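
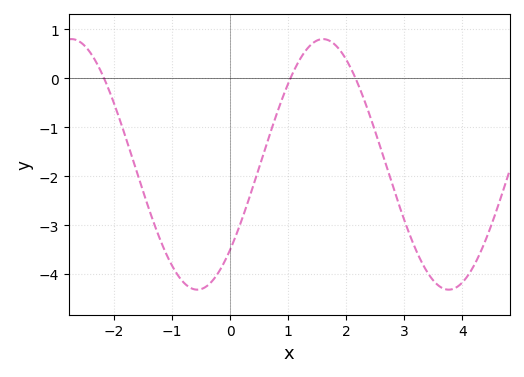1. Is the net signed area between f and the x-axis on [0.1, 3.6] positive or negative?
negative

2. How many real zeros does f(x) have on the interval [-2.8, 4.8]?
3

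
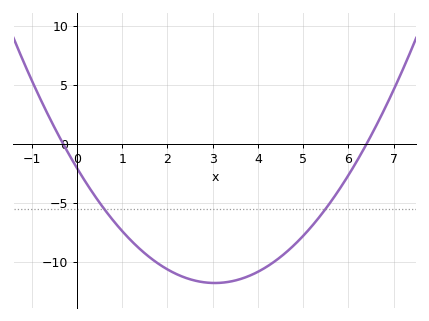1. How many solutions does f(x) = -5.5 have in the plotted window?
2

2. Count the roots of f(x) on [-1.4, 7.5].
2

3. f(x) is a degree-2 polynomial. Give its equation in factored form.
y = 1.05(x + 0.3)(x - 6.4)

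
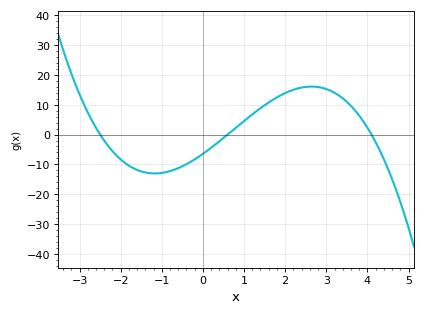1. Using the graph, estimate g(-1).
-13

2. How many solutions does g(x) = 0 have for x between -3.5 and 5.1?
3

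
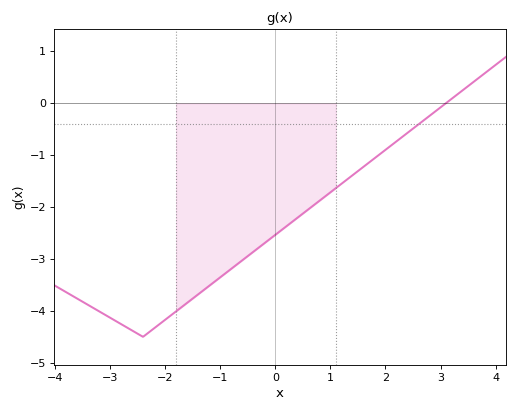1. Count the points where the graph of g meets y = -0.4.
1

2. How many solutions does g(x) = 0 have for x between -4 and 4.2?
1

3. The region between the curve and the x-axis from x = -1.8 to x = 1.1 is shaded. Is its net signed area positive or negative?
negative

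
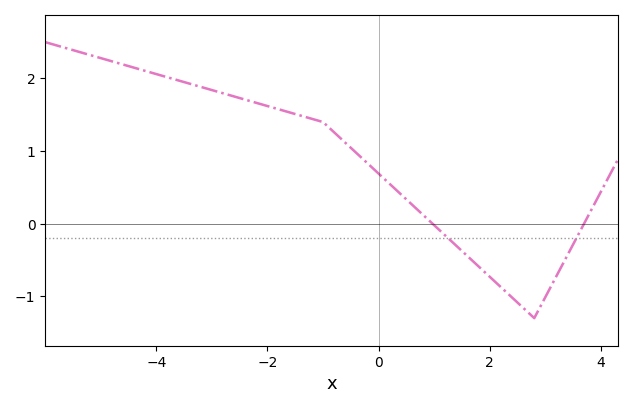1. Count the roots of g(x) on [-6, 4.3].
2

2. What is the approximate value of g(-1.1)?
1.42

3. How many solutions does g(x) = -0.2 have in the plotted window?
2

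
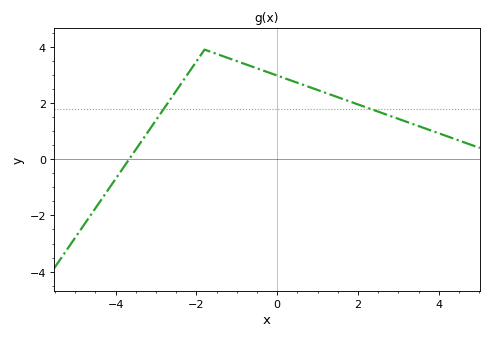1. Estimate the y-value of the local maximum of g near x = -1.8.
3.8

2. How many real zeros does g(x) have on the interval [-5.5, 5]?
1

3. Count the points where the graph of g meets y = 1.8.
2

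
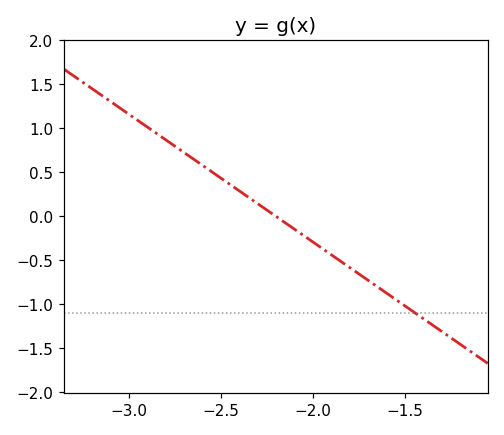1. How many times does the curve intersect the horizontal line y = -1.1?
1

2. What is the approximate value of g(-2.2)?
0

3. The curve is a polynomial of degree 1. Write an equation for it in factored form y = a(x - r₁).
y = -1.45(x + 2.2)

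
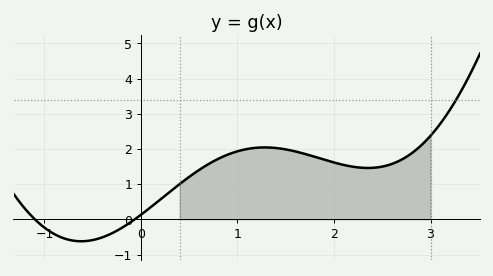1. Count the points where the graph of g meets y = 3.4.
1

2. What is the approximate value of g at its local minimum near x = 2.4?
1.5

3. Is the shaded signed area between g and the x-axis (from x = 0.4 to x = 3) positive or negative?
positive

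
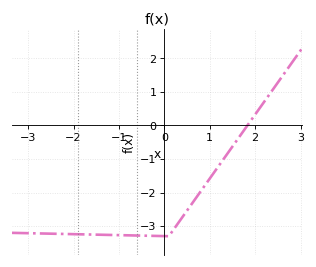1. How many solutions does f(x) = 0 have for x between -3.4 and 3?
1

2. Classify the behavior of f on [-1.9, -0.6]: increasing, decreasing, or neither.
decreasing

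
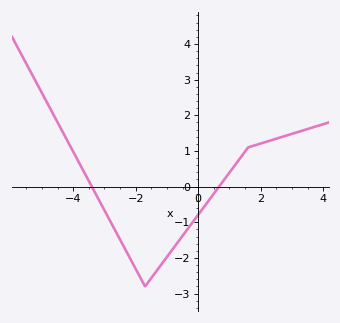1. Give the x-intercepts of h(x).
-3.4, 0.669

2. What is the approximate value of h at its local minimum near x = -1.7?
-2.8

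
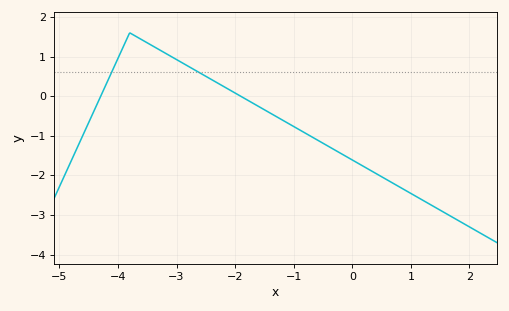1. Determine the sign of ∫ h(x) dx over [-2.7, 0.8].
negative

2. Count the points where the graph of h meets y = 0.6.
2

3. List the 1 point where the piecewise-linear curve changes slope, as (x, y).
(-3.8, 1.6)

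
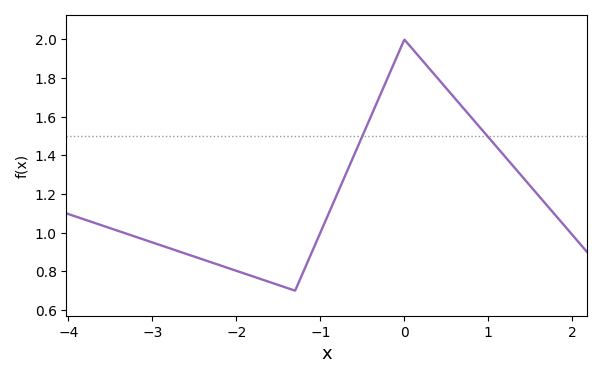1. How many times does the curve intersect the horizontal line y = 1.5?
2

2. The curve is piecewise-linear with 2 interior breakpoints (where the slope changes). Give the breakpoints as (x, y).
(-1.3, 0.7); (0, 2)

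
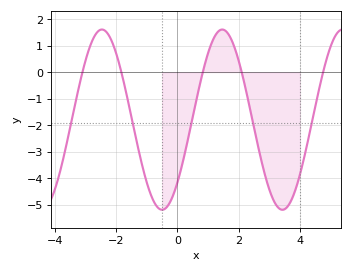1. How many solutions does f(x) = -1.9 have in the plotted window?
5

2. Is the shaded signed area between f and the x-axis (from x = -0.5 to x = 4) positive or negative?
negative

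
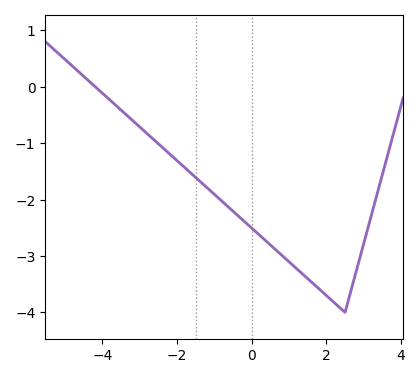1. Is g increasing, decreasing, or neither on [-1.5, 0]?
decreasing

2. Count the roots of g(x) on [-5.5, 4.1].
1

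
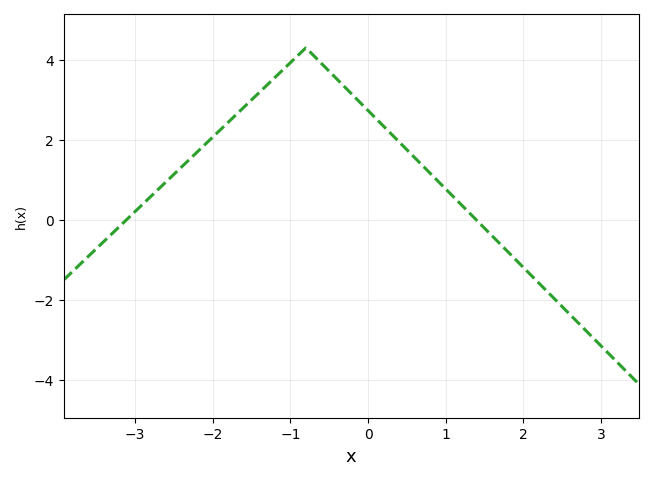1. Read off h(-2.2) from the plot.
1.6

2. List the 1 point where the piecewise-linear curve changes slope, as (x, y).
(-0.8, 4.3)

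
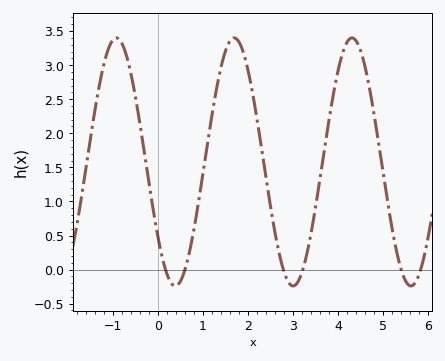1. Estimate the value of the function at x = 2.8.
0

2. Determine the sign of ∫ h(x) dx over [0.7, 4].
positive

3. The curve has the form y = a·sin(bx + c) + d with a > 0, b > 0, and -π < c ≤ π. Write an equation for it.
y = 1.82sin(2.4x - 2.5) + 1.58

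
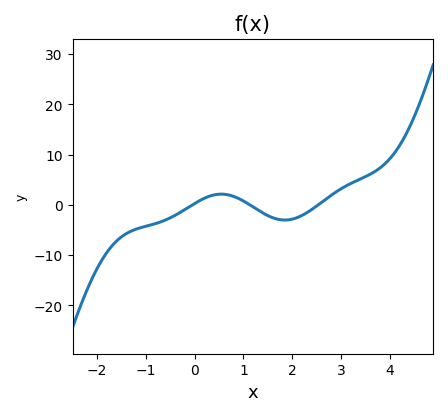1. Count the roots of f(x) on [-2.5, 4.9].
3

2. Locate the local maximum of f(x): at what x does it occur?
0.548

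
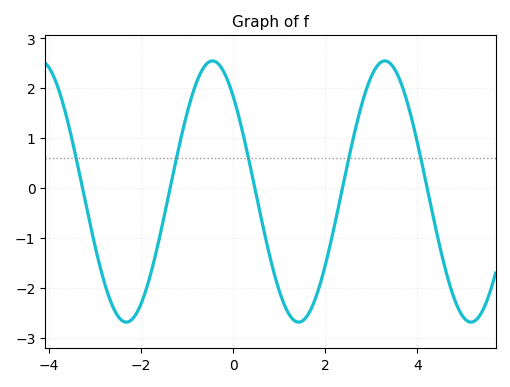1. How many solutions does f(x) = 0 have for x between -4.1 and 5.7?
5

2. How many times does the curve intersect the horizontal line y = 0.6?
5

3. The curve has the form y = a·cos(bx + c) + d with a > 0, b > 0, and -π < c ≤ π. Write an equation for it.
y = 2.62cos(1.7x + 0.75) - 0.07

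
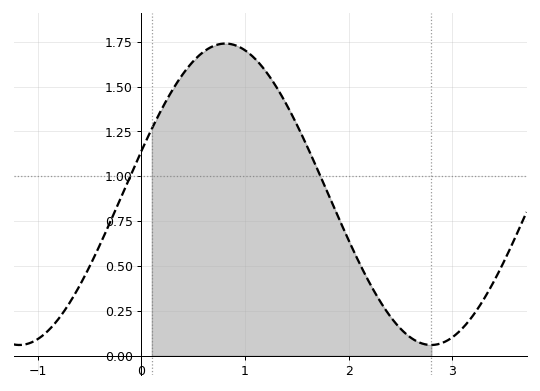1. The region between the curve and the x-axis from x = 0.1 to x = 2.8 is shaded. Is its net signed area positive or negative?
positive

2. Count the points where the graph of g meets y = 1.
2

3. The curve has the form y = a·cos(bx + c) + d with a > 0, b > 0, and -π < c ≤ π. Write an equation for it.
y = 0.84cos(1.58x - 1.28) + 0.9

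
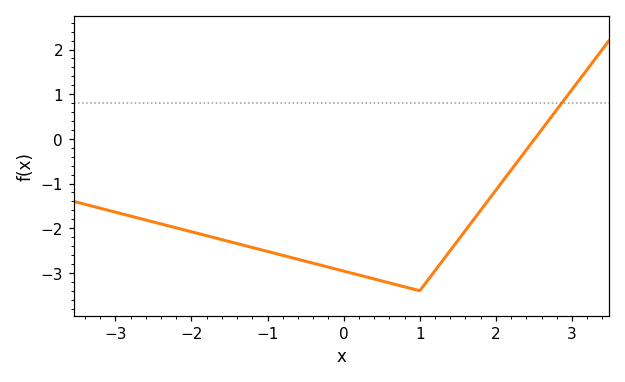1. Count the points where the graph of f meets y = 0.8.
1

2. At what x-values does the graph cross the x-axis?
2.51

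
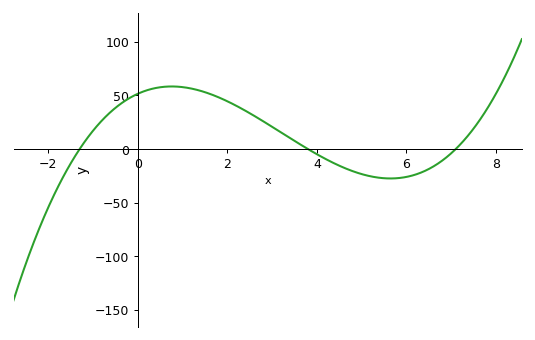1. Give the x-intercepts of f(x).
-1.3, 3.8, 7.1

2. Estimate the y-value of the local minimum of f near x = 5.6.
-27.4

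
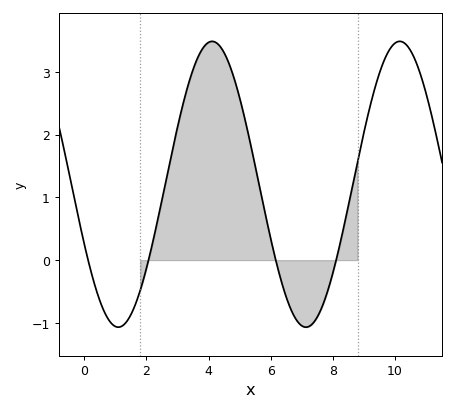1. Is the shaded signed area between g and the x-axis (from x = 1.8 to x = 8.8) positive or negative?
positive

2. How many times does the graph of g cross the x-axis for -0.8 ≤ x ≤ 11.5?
4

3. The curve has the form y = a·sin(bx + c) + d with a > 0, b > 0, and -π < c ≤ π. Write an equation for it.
y = 2.28sin(1x - 2.7) + 1.21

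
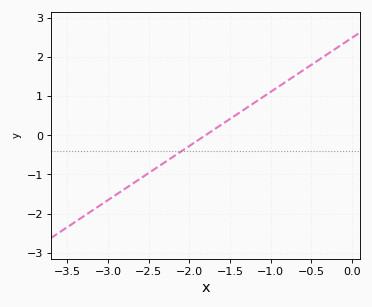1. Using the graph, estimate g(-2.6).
-1.1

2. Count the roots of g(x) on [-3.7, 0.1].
1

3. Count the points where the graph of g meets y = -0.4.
1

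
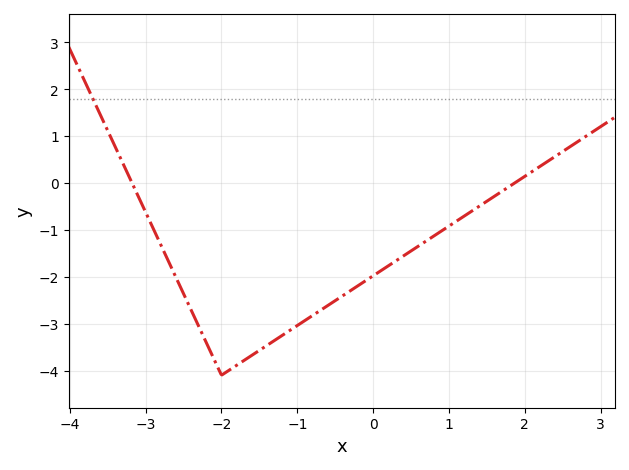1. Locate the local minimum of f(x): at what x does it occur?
-2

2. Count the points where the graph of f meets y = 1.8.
1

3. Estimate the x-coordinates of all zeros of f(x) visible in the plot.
-3.2, 1.9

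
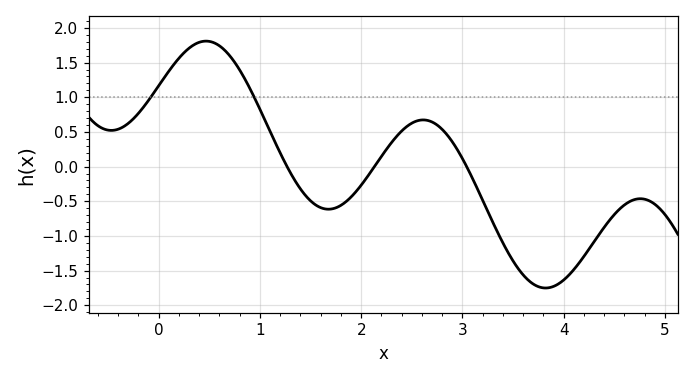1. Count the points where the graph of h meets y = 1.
2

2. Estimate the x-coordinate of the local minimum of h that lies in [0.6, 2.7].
1.7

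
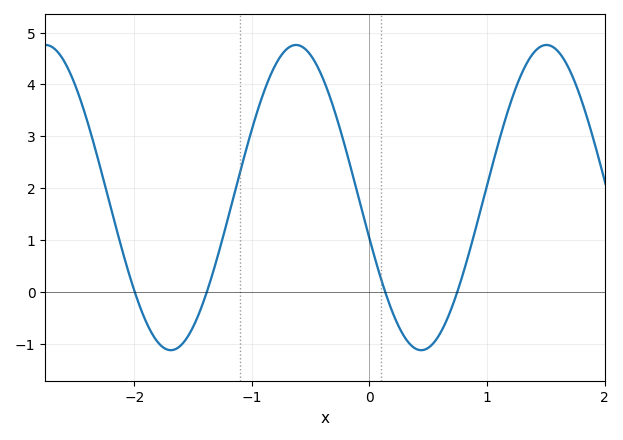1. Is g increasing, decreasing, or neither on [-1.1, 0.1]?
neither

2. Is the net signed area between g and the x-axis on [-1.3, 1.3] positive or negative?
positive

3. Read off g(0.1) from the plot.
0.2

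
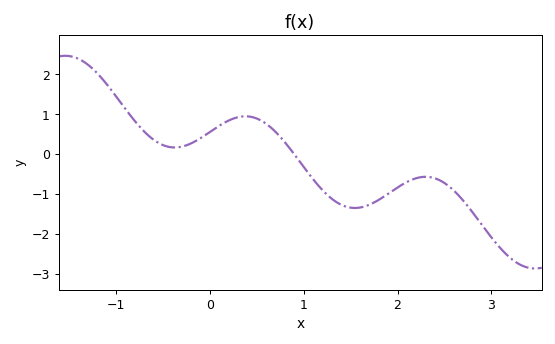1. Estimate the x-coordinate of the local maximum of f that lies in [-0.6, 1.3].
0.377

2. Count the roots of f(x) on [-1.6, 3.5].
1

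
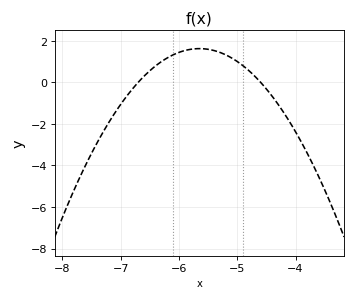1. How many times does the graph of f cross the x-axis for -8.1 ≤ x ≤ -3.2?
2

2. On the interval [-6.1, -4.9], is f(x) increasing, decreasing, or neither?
neither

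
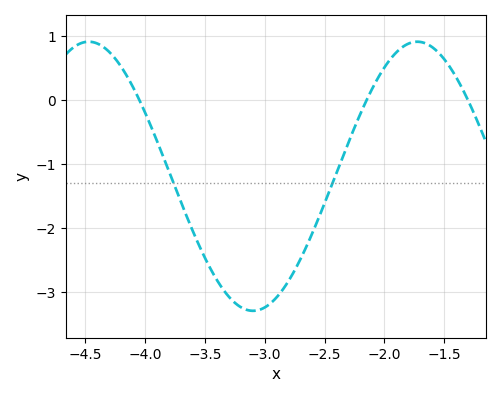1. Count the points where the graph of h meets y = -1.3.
2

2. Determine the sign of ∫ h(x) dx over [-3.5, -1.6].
negative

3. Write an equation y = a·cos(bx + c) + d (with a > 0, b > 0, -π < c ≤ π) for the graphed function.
y = 2.1cos(2.3x - 2.3) - 1.19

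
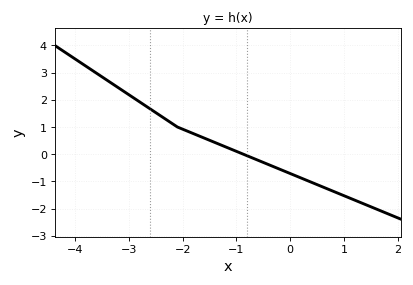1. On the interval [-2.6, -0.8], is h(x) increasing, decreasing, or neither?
decreasing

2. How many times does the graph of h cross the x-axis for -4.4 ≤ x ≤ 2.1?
1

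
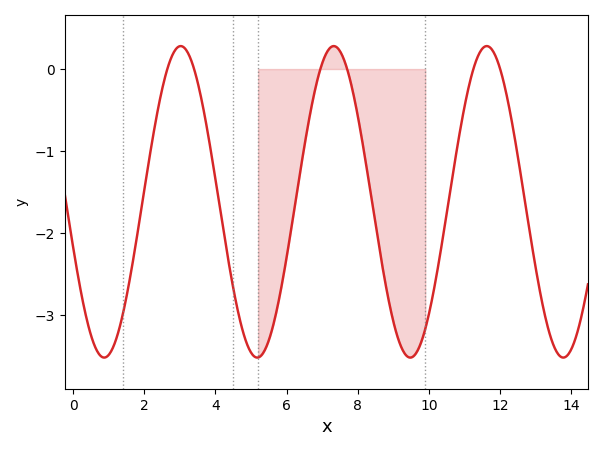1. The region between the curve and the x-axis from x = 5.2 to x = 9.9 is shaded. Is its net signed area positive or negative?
negative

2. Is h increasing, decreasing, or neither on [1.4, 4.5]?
neither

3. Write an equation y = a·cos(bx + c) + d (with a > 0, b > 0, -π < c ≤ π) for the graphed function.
y = 1.9cos(1.46x + 1.87) - 1.62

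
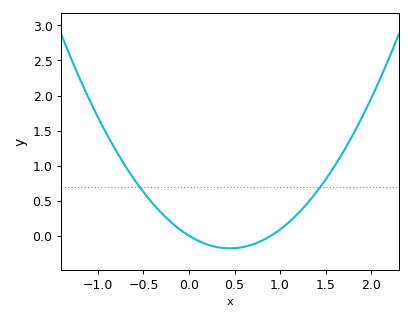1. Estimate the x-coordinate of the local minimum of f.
0.45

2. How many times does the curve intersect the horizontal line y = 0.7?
2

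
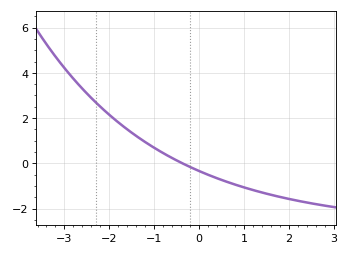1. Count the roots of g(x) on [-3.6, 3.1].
1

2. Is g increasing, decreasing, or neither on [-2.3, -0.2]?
decreasing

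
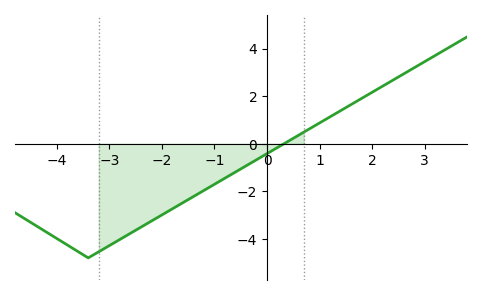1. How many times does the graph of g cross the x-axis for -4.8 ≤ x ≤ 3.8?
1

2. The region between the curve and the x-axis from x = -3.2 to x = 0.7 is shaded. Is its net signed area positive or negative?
negative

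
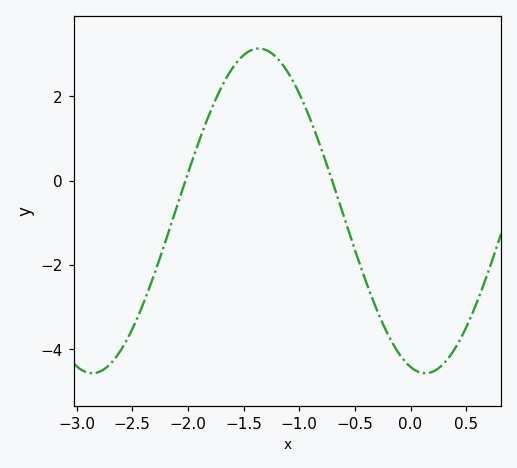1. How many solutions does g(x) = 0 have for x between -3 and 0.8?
2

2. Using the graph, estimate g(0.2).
-4.6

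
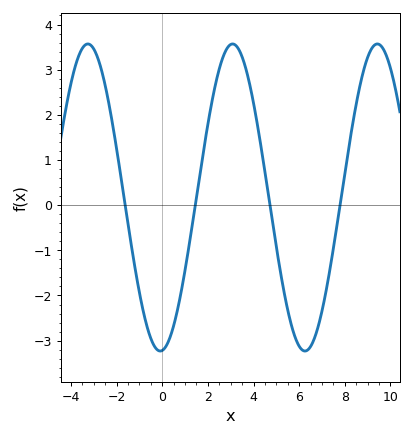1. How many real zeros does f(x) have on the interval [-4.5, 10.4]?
4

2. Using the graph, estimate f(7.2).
-1.85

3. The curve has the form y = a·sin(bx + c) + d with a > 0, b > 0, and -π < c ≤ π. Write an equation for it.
y = 3.4sin(0.99x - 1.48) + 0.17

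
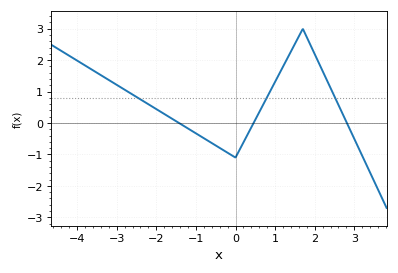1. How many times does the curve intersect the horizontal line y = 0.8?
3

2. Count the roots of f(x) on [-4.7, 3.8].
3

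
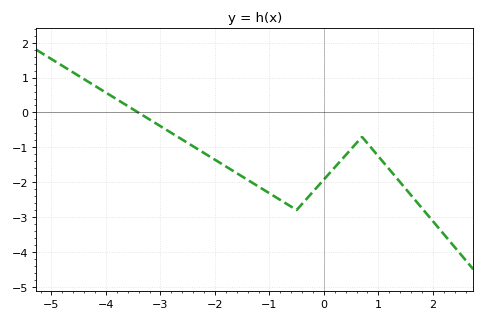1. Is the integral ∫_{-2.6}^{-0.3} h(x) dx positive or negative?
negative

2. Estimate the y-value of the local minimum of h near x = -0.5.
-2.8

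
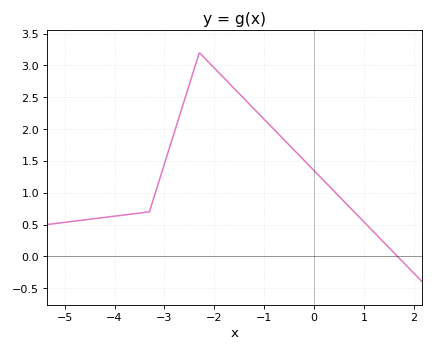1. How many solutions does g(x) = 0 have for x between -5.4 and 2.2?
1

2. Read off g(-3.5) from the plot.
0.681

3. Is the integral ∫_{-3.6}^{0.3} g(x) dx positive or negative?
positive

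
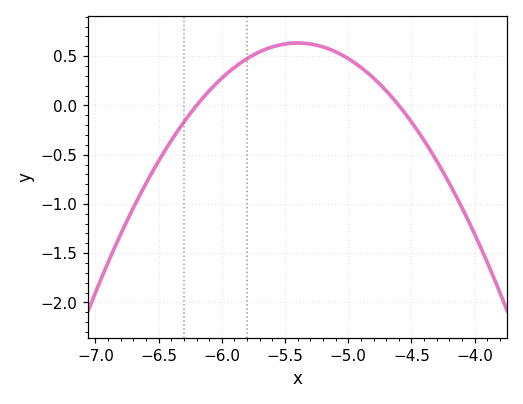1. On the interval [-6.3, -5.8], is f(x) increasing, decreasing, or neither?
increasing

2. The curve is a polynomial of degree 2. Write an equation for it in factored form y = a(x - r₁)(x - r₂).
y = -0.99(x + 6.2)(x + 4.6)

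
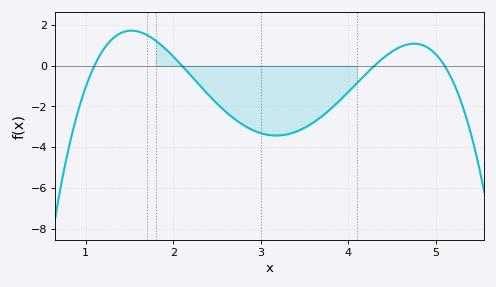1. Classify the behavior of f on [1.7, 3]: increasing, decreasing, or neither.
decreasing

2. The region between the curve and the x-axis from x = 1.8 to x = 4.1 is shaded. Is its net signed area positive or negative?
negative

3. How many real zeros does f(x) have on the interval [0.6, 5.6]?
4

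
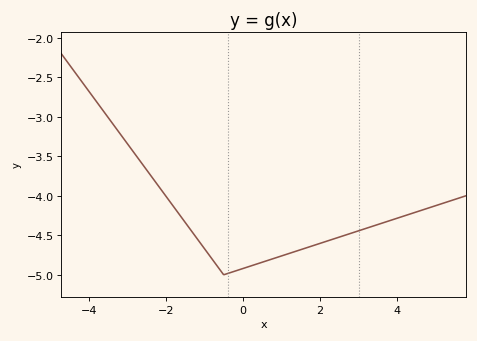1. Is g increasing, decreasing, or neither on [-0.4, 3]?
increasing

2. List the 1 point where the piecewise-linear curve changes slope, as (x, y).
(-0.5, -5)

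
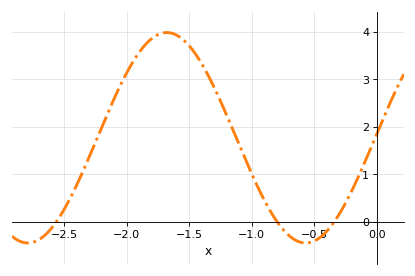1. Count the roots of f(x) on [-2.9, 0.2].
3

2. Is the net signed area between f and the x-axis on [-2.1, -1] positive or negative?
positive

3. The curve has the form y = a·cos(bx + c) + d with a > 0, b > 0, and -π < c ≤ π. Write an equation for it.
y = 2.21cos(2.8x - 1.5) + 1.77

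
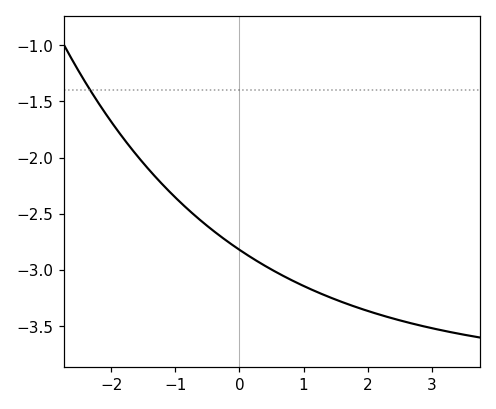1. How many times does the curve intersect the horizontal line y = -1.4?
1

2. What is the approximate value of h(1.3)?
-3.22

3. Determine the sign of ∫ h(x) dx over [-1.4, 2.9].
negative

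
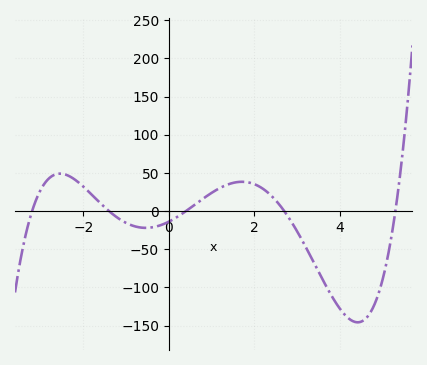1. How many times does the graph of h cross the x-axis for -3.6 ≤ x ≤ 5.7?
5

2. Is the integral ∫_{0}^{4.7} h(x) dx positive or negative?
negative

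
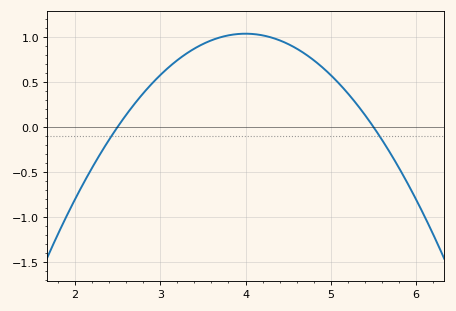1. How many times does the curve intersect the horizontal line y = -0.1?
2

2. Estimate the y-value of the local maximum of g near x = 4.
1.04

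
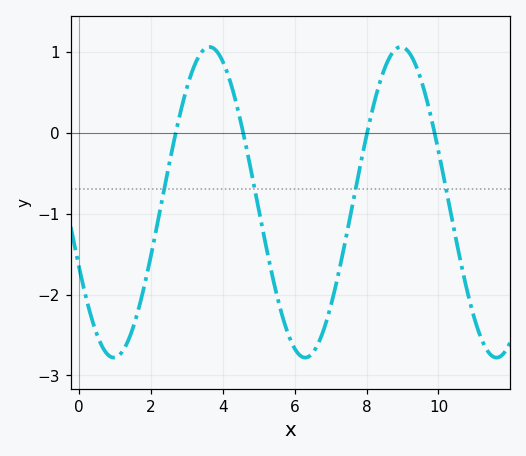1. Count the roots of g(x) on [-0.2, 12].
4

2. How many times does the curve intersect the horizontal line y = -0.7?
4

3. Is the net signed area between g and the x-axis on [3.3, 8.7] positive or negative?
negative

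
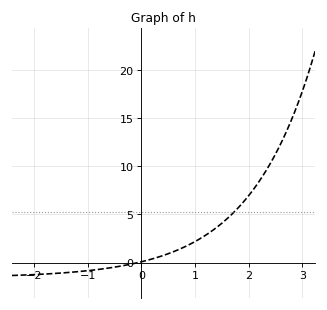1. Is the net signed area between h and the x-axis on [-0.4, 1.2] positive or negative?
positive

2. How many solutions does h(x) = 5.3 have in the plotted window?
1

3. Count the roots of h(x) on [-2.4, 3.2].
1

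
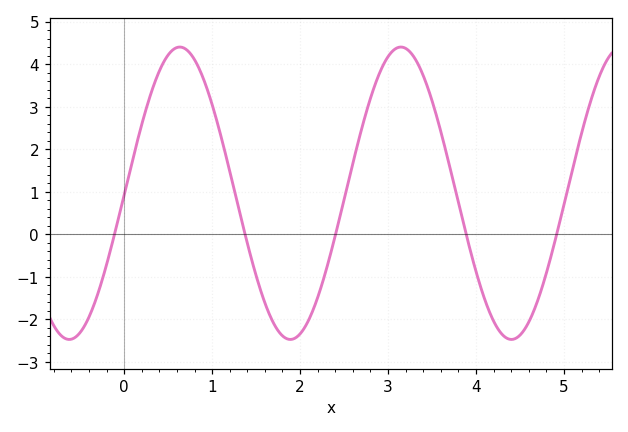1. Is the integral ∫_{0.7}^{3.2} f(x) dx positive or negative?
positive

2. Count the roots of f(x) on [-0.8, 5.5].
5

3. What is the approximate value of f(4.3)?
-2.4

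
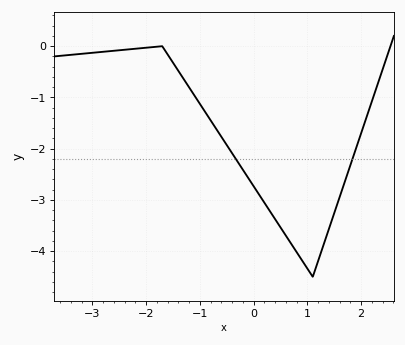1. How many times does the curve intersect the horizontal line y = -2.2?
2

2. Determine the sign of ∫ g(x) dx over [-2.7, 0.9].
negative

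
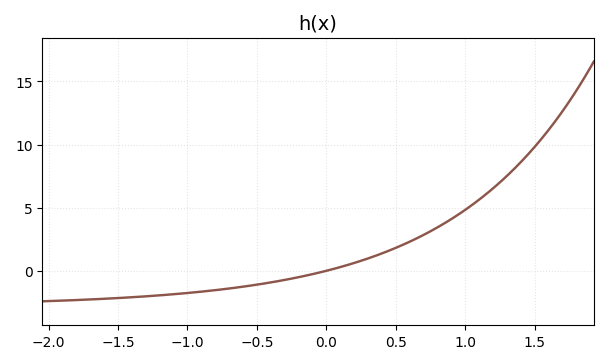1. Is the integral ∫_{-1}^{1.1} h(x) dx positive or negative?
positive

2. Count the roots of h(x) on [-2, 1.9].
1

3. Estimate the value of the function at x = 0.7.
3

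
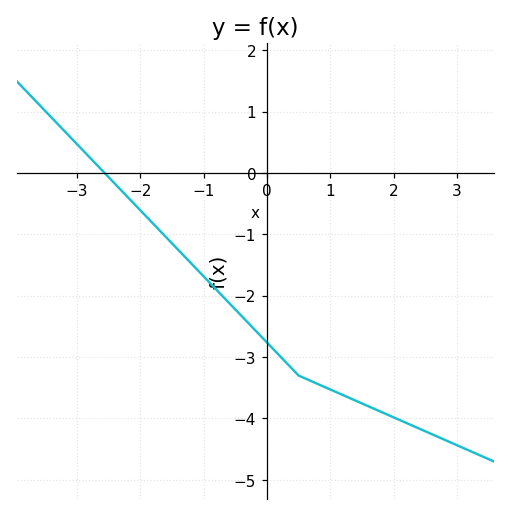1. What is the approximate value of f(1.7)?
-3.8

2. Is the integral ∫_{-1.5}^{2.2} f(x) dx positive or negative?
negative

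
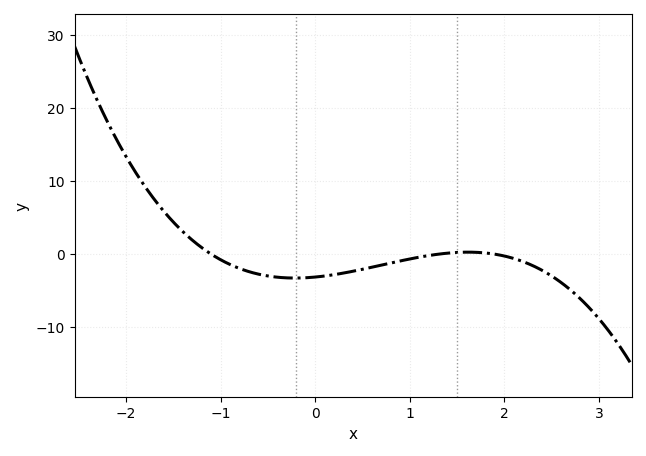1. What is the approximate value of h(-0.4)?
-3.15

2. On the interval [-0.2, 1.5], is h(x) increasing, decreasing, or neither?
increasing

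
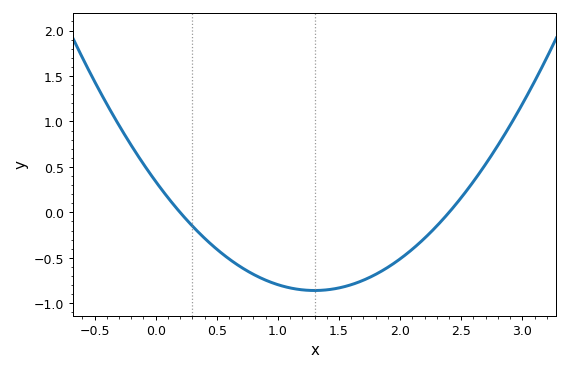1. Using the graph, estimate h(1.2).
-0.852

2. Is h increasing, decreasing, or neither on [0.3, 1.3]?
decreasing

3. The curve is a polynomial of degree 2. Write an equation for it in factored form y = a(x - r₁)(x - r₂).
y = 0.71(x - 0.2)(x - 2.4)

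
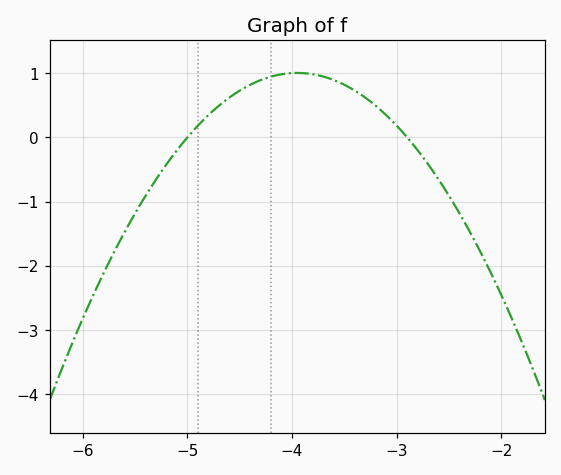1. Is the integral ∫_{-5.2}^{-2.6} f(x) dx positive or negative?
positive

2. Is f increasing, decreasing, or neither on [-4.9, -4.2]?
increasing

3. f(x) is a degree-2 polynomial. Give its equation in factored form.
y = -0.91(x + 5)(x + 2.9)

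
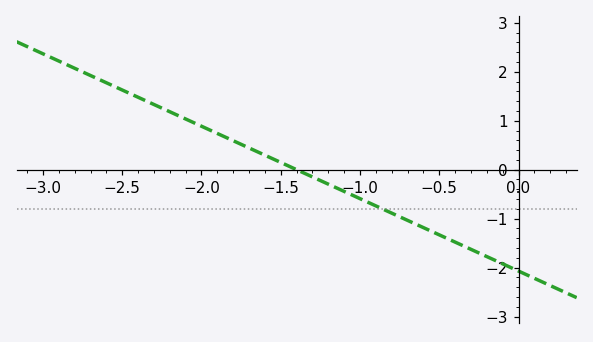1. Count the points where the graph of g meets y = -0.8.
1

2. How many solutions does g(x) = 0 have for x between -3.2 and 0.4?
1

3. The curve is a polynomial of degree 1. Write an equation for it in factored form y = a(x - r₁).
y = -1.48(x + 1.4)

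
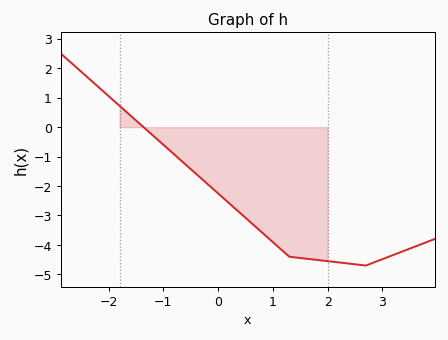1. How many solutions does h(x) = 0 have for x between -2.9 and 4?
1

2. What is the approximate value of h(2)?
-4.5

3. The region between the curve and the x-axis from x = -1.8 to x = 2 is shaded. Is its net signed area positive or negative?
negative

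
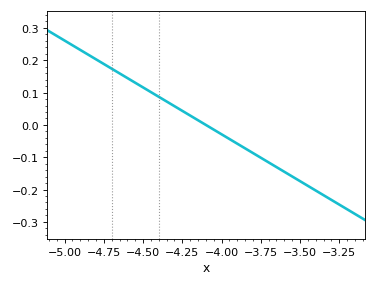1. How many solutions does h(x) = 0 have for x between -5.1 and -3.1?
1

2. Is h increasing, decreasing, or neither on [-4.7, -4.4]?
decreasing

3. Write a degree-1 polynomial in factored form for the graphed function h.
y = -0.29(x + 4.1)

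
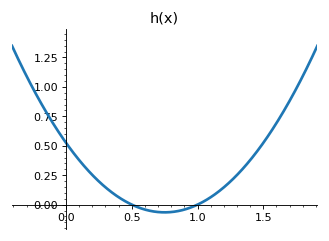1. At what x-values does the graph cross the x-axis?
0.5, 1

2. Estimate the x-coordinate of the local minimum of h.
0.75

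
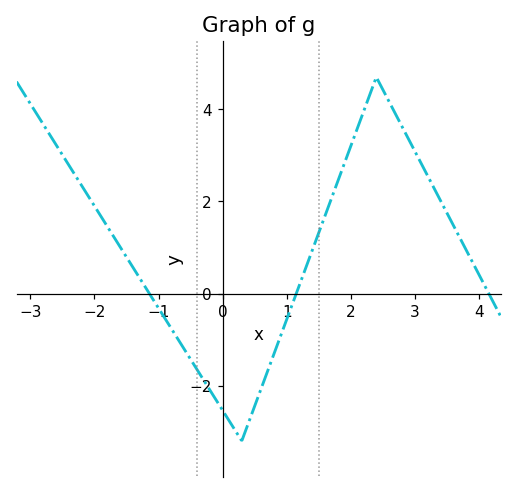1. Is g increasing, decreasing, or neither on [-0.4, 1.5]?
neither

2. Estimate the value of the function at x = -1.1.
-0.095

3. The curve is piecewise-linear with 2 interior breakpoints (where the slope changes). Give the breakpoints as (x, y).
(0.3, -3.2); (2.4, 4.7)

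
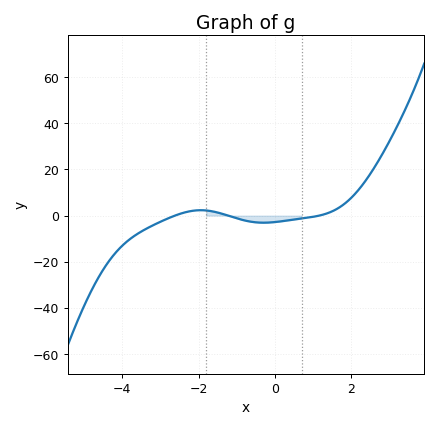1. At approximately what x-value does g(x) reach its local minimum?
-0.296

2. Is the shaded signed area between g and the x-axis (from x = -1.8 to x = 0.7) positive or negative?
negative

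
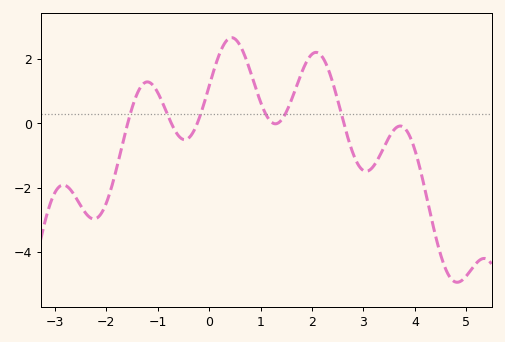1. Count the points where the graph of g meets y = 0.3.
6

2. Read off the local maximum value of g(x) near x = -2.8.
-2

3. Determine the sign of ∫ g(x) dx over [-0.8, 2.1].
positive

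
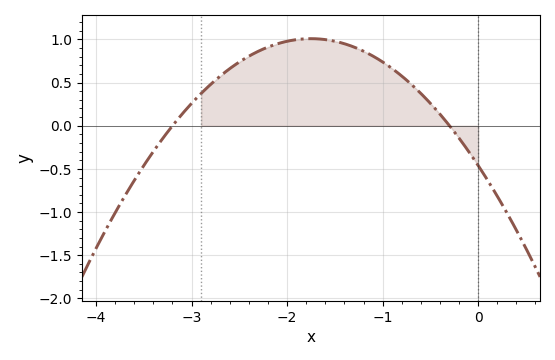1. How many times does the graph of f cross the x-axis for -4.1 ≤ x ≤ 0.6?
2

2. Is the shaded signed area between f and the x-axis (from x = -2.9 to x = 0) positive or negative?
positive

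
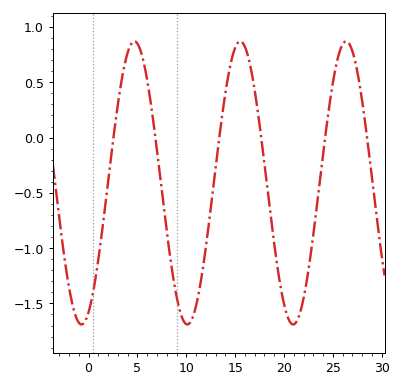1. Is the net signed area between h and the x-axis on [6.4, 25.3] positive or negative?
negative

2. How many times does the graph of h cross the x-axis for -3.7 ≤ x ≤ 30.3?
6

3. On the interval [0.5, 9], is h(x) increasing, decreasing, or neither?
neither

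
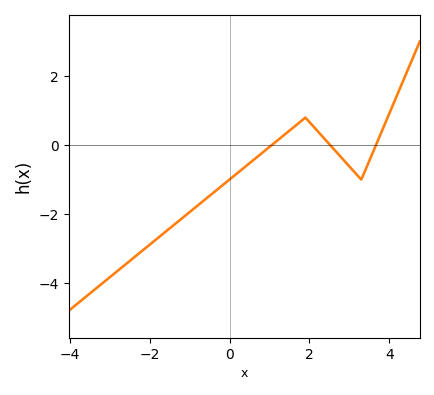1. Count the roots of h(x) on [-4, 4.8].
3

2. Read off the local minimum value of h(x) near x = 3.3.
-0.999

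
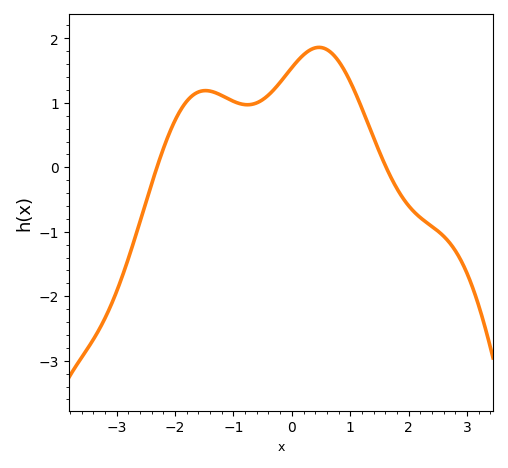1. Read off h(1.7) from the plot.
-0.161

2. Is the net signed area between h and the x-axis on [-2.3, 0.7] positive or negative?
positive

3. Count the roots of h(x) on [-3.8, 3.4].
2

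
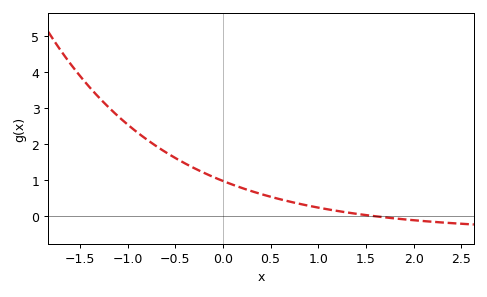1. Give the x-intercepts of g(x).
1.61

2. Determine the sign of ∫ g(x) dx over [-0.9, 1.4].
positive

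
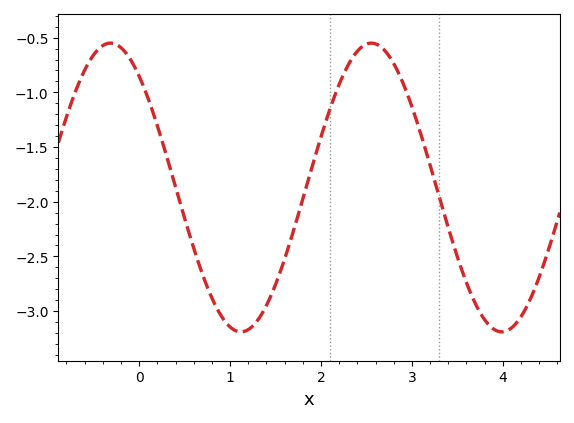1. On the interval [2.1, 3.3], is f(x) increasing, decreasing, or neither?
neither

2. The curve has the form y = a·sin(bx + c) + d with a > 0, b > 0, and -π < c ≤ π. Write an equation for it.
y = 1.32sin(2.2x + 2.3) - 1.87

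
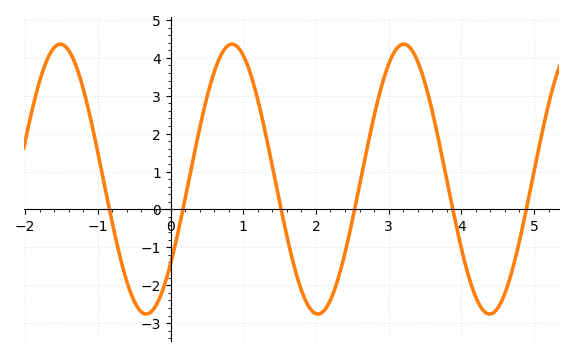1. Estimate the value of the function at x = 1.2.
2.89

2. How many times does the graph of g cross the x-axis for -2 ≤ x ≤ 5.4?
6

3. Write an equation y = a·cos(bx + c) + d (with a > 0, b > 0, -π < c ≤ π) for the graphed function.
y = 3.56cos(2.66x - 2.25) + 0.8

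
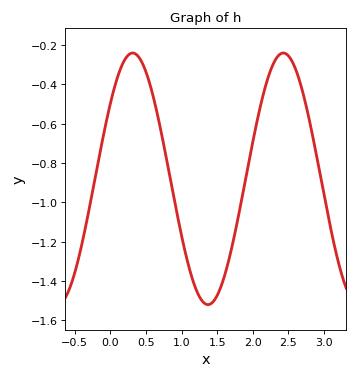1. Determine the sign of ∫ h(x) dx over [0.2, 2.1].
negative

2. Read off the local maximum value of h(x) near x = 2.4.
-0.24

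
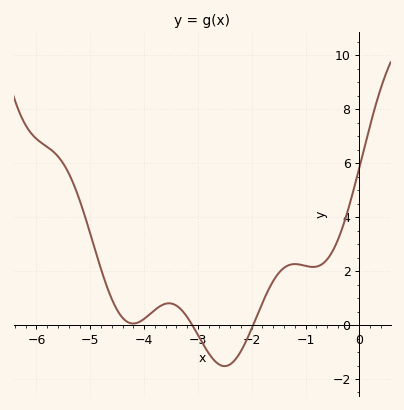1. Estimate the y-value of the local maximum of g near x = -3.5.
0.8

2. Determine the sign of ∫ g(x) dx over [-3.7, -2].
negative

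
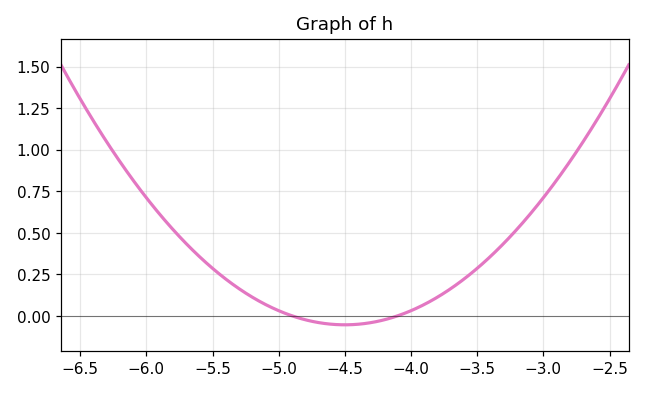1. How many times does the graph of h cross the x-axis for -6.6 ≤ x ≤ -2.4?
2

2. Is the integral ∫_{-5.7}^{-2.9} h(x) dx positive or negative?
positive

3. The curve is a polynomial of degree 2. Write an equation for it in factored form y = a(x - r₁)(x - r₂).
y = 0.34(x + 4.9)(x + 4.1)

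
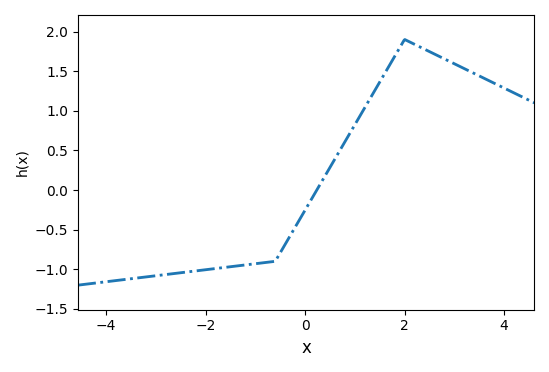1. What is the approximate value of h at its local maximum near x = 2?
1.9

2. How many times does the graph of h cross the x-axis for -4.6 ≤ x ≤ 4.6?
1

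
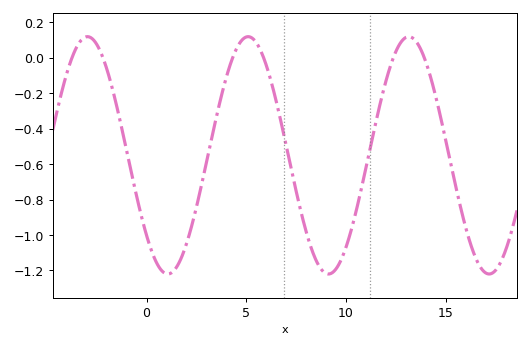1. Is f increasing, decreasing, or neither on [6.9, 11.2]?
neither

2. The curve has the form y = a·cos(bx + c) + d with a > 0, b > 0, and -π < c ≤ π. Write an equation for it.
y = 0.67cos(0.78x + 2.31) - 0.55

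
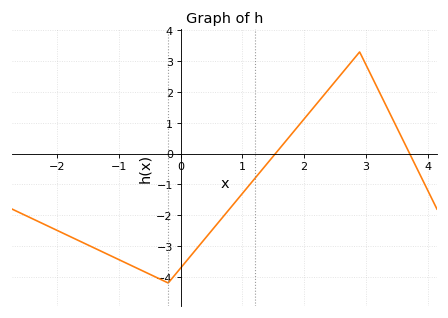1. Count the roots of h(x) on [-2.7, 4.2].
2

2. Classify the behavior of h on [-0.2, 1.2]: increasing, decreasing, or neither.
increasing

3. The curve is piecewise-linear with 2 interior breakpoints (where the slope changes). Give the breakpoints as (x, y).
(-0.2, -4.2); (2.9, 3.3)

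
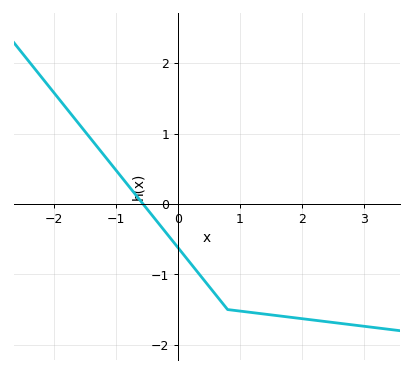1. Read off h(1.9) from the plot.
-1.62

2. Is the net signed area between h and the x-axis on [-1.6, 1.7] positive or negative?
negative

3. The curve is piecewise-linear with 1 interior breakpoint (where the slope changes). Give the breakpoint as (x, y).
(0.8, -1.5)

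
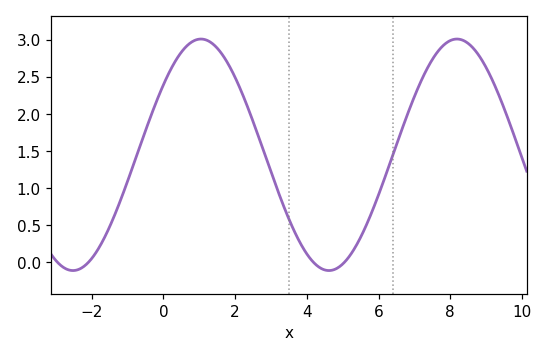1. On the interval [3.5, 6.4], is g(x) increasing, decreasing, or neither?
neither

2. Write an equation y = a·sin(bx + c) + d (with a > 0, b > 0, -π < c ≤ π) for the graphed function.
y = 1.56sin(0.88x + 0.65) + 1.45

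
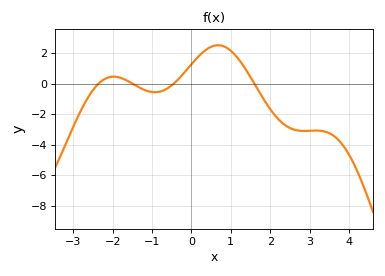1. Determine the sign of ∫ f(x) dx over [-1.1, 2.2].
positive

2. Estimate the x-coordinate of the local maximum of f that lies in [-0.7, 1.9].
0.6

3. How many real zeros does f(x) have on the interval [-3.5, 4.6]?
4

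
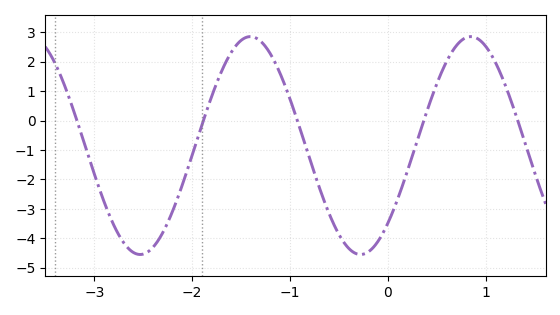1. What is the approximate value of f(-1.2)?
2.3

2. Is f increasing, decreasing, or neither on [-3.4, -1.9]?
neither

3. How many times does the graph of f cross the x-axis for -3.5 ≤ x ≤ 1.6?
5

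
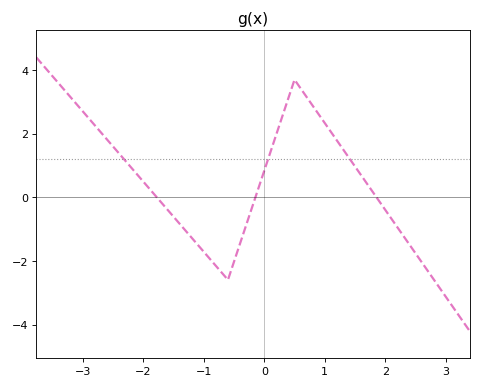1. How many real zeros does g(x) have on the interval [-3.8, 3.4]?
3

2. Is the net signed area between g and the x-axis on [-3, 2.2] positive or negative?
positive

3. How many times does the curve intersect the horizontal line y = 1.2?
3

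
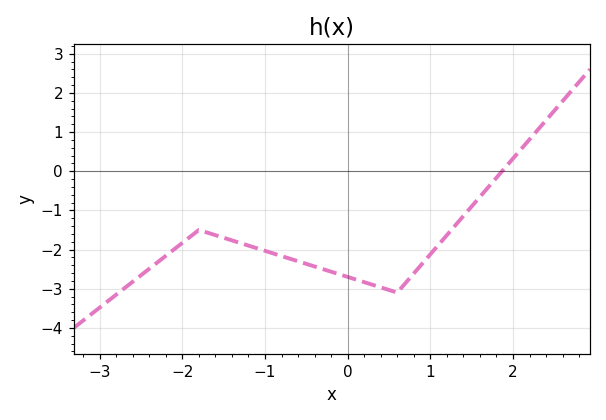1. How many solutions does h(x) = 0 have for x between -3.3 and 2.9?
1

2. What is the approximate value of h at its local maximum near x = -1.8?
-1.5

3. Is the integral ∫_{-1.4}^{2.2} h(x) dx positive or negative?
negative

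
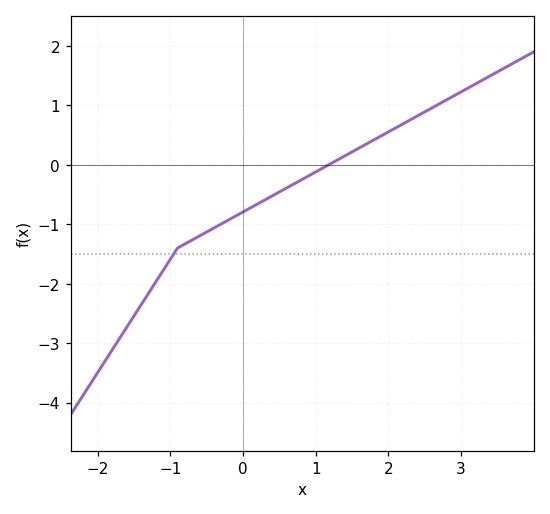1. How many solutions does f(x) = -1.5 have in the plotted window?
1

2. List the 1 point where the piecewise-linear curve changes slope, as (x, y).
(-0.9, -1.4)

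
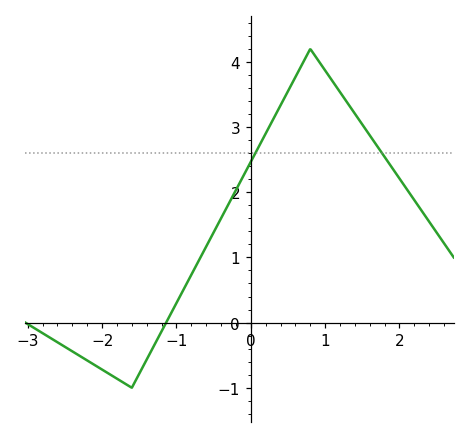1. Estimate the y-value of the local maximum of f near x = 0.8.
4.2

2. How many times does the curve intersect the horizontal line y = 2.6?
2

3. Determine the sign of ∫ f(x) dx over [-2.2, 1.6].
positive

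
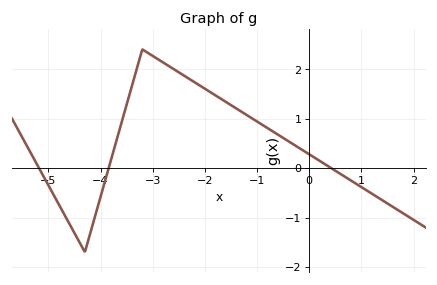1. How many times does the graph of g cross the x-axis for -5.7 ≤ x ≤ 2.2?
3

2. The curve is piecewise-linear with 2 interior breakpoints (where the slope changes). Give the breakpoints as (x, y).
(-4.3, -1.7); (-3.2, 2.4)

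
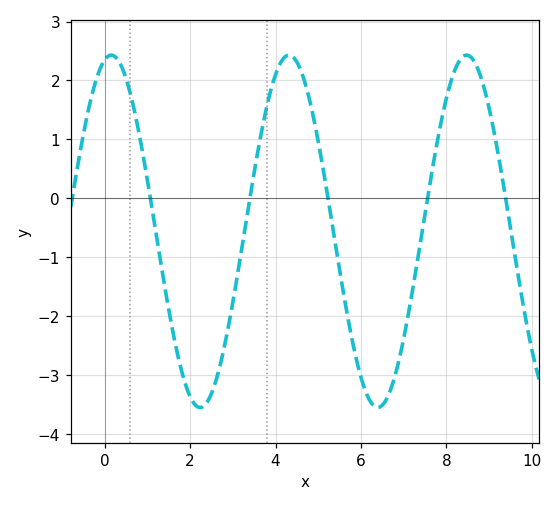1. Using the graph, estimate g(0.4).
2.22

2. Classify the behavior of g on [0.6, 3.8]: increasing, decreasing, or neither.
neither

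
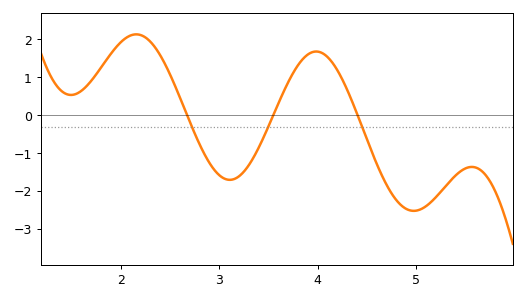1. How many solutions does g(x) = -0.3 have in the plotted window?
3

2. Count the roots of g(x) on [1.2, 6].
3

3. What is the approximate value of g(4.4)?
0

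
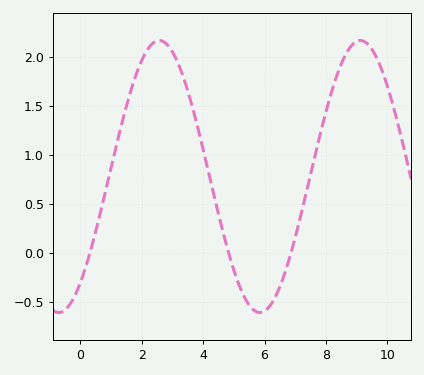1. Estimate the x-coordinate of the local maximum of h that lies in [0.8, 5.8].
2.57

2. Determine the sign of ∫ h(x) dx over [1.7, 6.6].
positive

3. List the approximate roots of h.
0.317, 4.83, 6.86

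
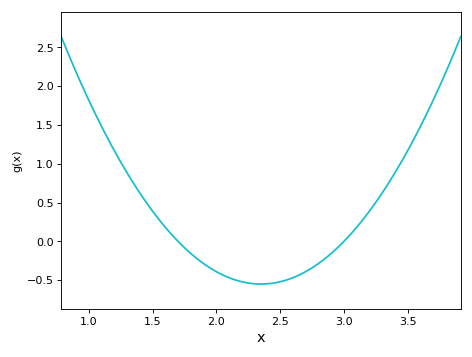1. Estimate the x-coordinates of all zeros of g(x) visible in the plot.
1.7, 3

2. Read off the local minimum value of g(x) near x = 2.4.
-0.55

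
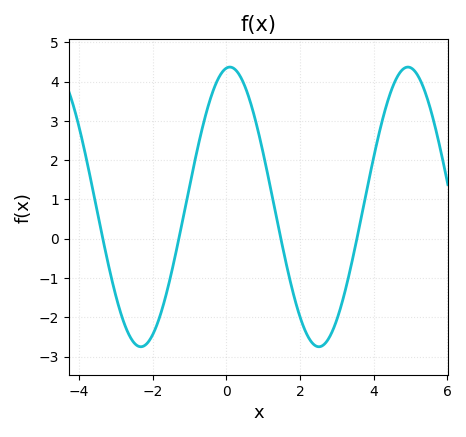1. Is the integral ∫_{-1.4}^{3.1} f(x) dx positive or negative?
positive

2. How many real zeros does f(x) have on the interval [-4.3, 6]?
4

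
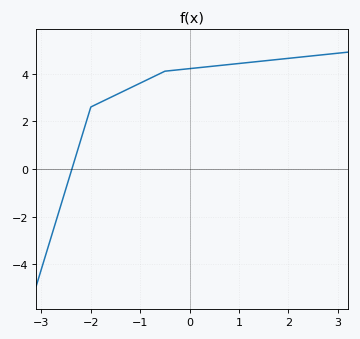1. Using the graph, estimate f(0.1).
4.23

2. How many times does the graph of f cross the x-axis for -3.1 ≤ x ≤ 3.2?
1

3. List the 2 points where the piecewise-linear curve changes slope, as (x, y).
(-2, 2.6); (-0.5, 4.1)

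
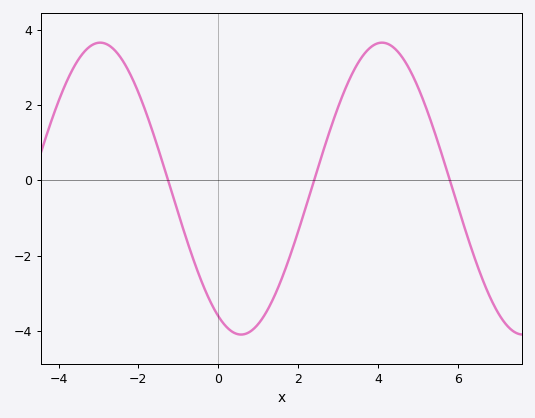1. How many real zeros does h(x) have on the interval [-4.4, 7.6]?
3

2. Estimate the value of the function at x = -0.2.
-3.22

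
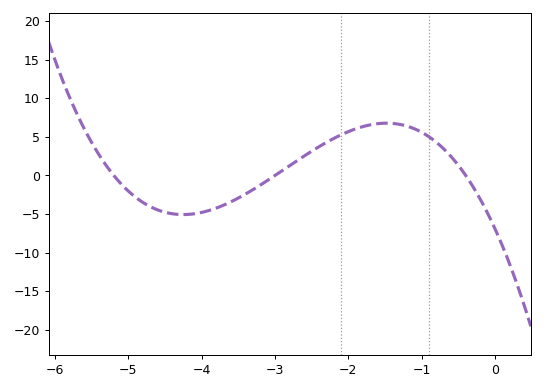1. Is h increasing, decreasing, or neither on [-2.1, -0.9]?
neither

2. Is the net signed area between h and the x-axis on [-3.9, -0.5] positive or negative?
positive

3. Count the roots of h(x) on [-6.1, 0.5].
3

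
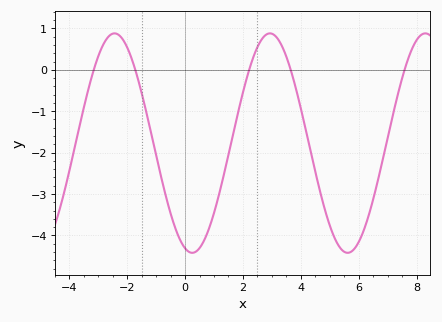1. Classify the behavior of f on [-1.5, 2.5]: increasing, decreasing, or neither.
neither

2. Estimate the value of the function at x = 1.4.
-2.36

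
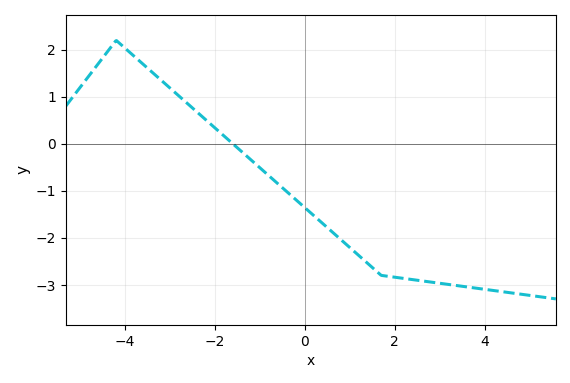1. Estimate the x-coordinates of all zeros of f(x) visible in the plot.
-1.6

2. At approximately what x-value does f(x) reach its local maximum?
-4.2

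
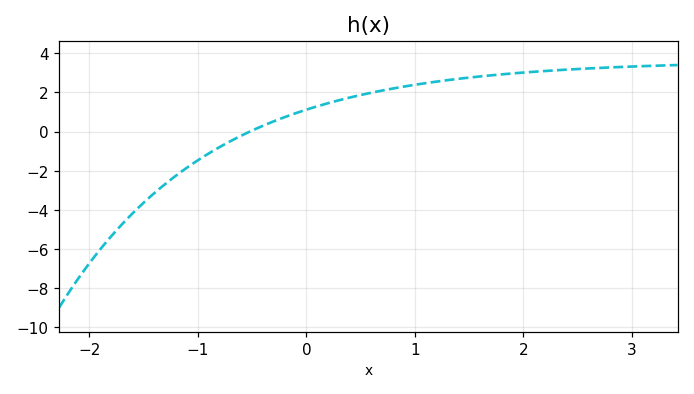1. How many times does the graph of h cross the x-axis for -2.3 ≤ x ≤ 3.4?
1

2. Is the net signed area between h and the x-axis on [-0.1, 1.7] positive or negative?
positive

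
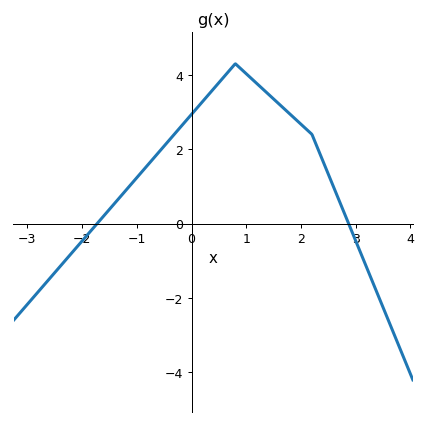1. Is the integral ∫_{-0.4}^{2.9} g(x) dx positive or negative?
positive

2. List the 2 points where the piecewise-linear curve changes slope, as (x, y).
(0.8, 4.3); (2.2, 2.4)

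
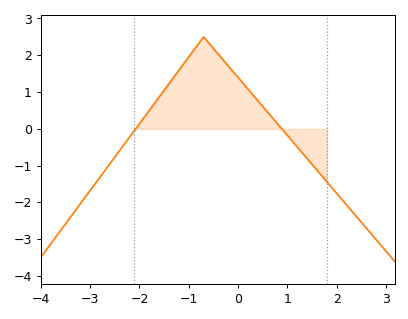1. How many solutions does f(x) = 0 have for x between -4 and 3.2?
2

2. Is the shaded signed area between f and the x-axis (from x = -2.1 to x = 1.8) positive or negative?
positive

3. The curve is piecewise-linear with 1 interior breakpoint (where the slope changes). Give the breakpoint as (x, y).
(-0.7, 2.5)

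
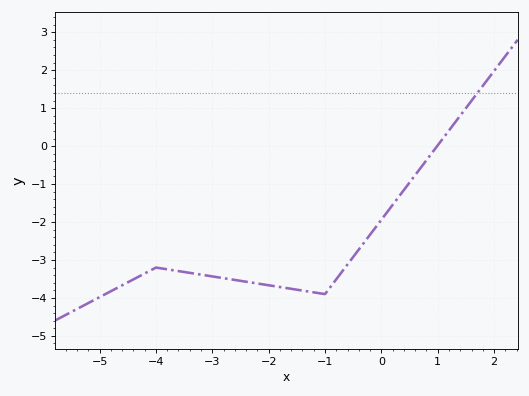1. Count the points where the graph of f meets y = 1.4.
1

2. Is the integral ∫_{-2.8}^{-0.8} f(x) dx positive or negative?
negative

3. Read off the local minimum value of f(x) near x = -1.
-3.9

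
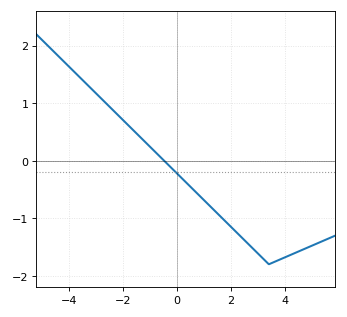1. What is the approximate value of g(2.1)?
-1.2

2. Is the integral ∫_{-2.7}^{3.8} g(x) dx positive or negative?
negative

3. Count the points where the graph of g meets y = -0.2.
1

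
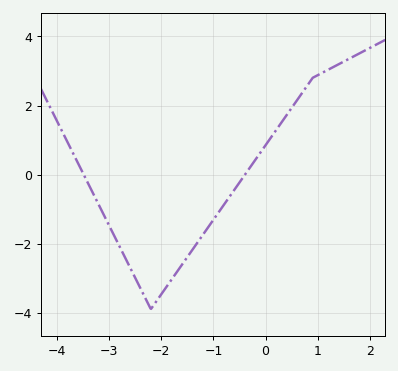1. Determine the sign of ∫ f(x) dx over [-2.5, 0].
negative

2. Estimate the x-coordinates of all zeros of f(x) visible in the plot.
-3.5, -0.4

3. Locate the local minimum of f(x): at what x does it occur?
-2.2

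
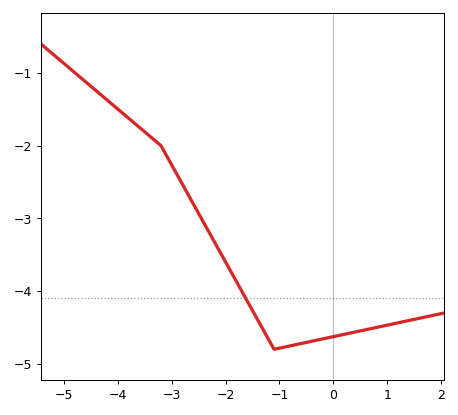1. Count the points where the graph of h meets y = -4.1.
1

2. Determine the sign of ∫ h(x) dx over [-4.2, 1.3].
negative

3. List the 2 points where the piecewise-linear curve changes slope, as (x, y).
(-3.2, -2); (-1.1, -4.8)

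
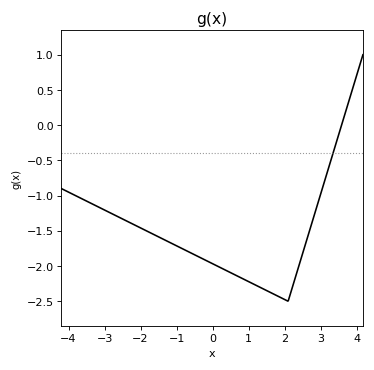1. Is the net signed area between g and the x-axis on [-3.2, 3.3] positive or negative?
negative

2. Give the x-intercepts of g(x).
3.6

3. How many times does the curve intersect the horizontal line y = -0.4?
1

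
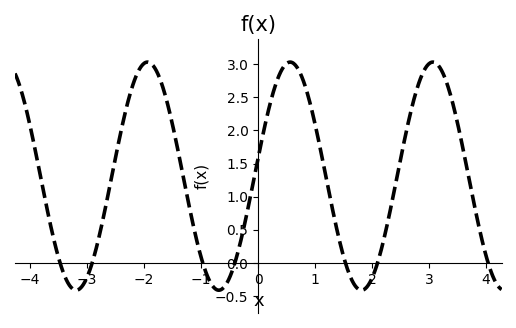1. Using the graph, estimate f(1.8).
-0.4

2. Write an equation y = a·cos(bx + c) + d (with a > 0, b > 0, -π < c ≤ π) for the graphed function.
y = 1.72cos(2.5x - 1.4) + 1.31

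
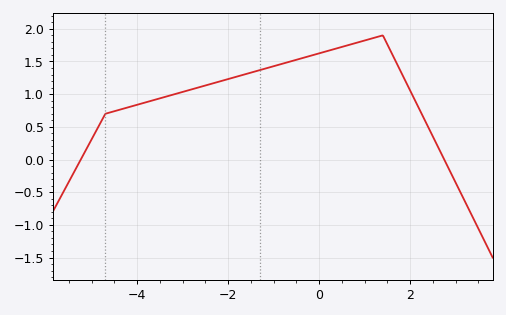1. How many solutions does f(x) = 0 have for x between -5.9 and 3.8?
2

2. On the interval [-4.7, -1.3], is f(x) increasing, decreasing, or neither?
increasing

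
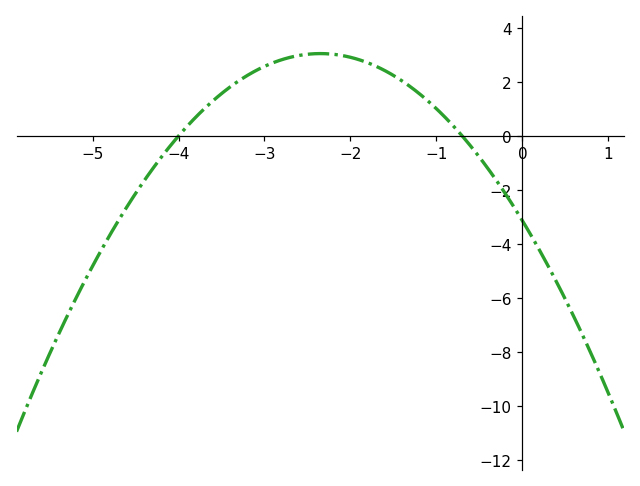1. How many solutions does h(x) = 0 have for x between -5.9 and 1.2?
2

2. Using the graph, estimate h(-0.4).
-1.21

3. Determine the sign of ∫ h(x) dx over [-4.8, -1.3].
positive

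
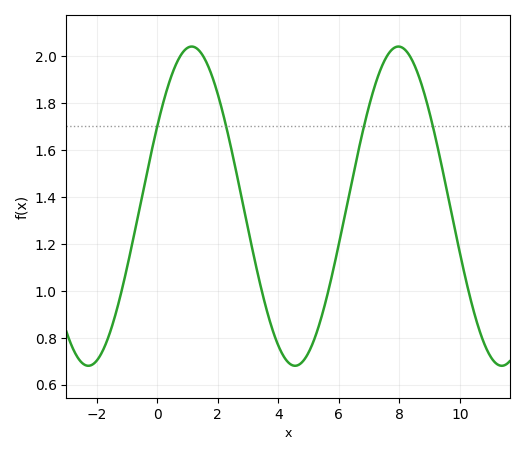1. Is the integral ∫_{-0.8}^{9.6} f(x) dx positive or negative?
positive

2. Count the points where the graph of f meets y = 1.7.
4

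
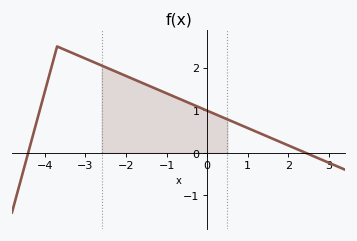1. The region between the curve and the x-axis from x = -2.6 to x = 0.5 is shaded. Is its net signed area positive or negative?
positive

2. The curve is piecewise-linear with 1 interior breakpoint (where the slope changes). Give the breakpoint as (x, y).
(-3.7, 2.5)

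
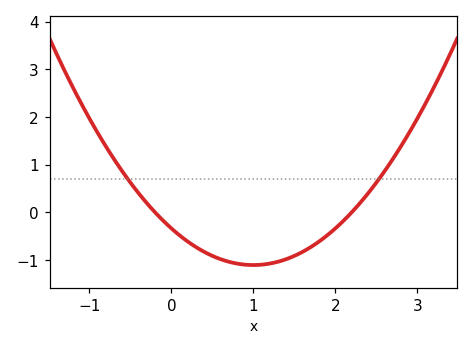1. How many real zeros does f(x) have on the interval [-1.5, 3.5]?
2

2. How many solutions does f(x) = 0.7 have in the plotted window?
2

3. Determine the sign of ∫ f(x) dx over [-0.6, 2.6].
negative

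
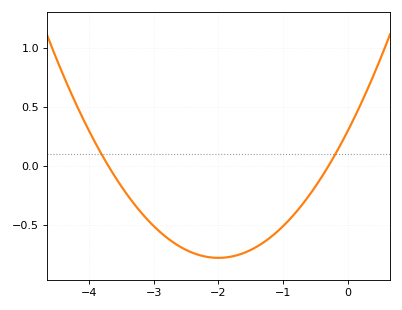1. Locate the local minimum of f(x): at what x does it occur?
-2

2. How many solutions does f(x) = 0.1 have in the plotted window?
2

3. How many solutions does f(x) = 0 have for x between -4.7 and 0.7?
2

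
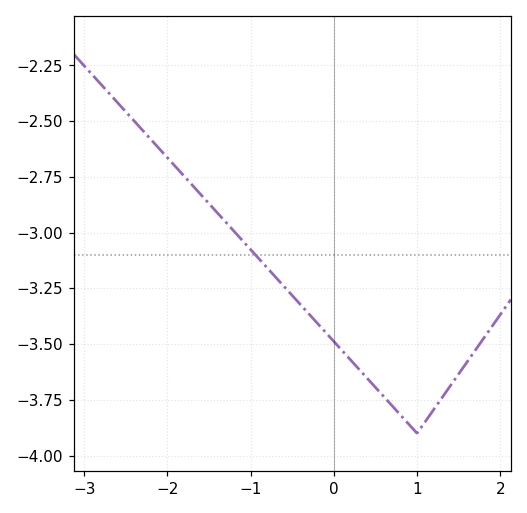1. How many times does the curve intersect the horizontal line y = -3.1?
1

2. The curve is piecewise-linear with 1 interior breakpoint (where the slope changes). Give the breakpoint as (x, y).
(1, -3.9)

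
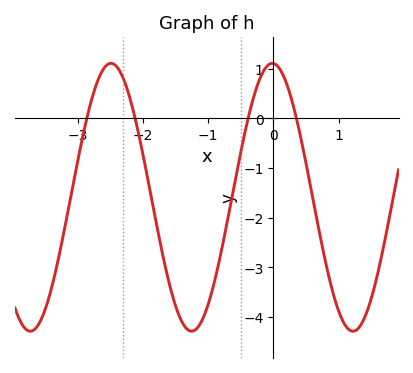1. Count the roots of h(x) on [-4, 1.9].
4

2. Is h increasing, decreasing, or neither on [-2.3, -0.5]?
neither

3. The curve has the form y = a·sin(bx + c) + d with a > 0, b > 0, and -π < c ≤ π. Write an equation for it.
y = 2.7sin(2.5x + 1.6) - 1.59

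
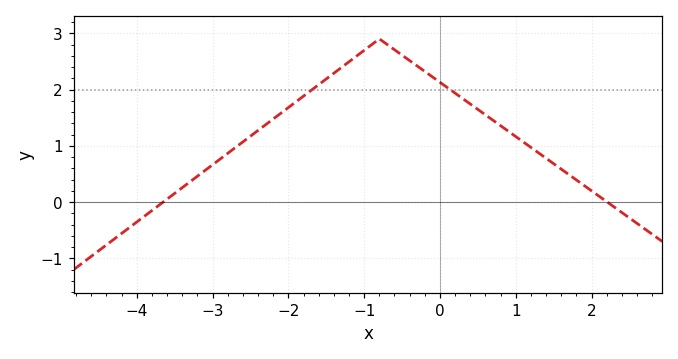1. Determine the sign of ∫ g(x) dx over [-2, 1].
positive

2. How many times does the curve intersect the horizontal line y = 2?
2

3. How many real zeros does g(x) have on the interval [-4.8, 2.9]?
2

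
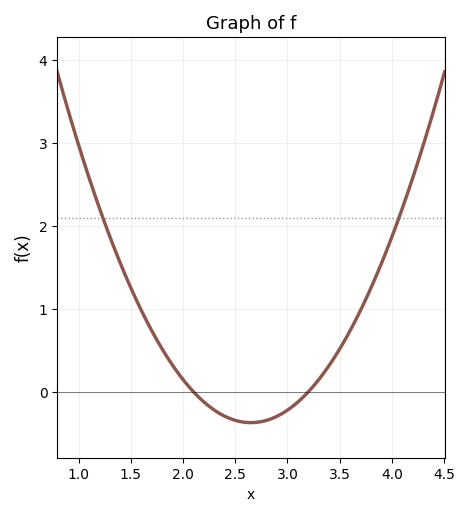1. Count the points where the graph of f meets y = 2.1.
2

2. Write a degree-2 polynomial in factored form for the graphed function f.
y = 1.23(x - 2.1)(x - 3.2)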